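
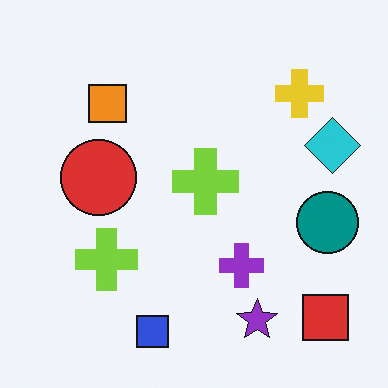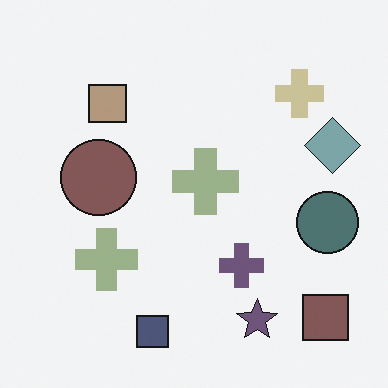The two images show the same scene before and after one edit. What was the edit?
The image was made much more muted (saturation change).

All colors are more muted and greyish — a global saturation change.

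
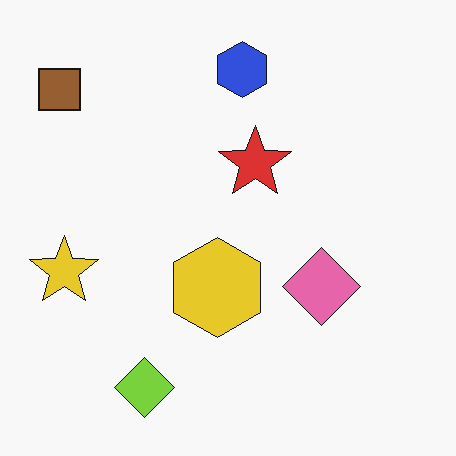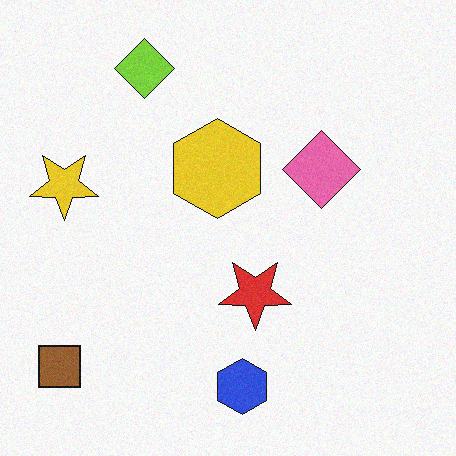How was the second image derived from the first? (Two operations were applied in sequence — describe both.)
The second image is the first degraded with subtle gaussian noise, then flipped vertically (top ↔ bottom).

Random speckle covers the whole image, including the flat background. The blue hexagon is in the top of the first image and the bottom of the second — shapes on opposite sides of the horizontal midline have swapped in a mirror flip.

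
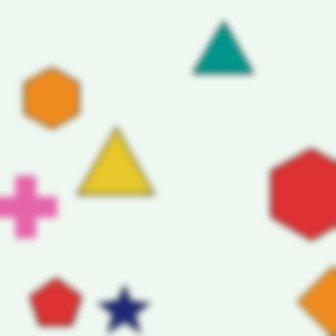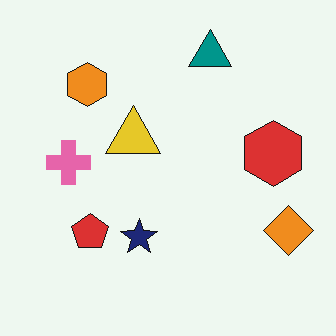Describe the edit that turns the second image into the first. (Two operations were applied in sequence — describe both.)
It was cropped to a modestly smaller region and rescaled, then moderately blurred.

The visible shapes are larger and the field of view is narrower; shapes near the original edges may be partly or wholly outside the frame — a crop-and-rescale. Shape edges and outlines are uniformly softened across the whole image.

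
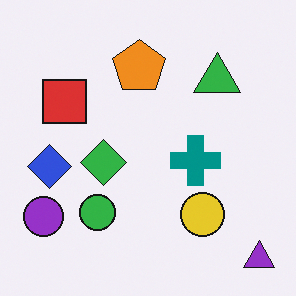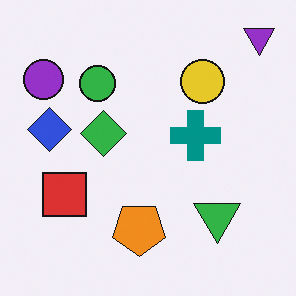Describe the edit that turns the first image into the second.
The image was flipped vertically (top ↔ bottom).

The purple triangle is in the bottom-right of the first image and the top-right of the second — shapes on opposite sides of the horizontal midline have swapped in a mirror flip.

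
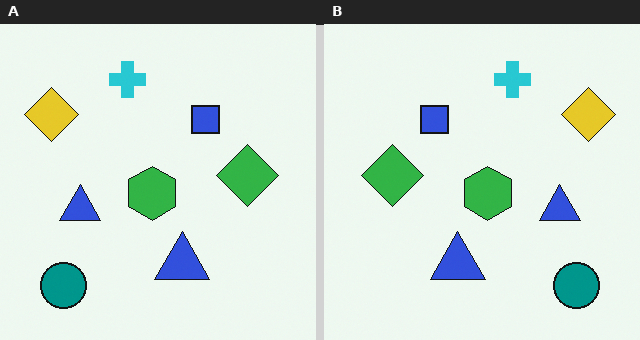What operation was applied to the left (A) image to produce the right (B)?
The right (B) image is the left (A) flipped horizontally (left ↔ right).

The yellow diamond is in the top-left of the left (A) image and the top-right of the right (B) — shapes on opposite sides of the vertical midline have swapped in a mirror flip.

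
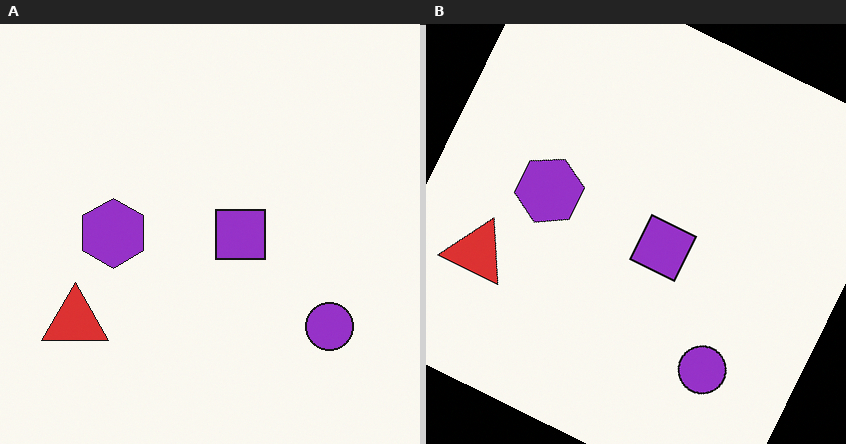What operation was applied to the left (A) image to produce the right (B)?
The transformation is: rotated clockwise by a clearly visible amount.

Every shape is tilted by the same angle and the image corners show triangular fill wedges — a whole-image rotation by a non-right angle.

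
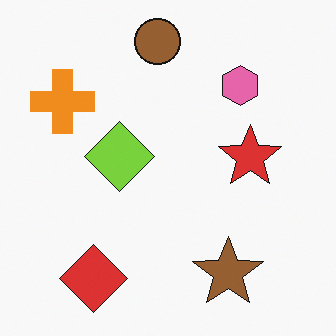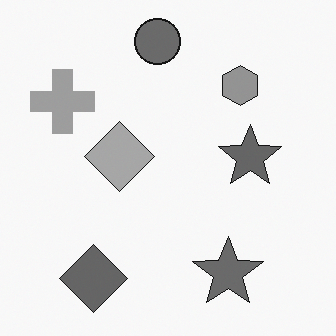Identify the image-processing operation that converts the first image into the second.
It was converted to grayscale.

All color is removed — every shape is now a shade of grey.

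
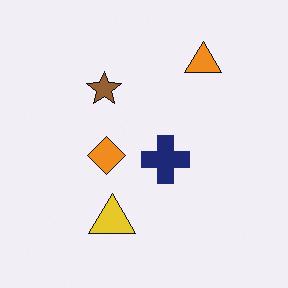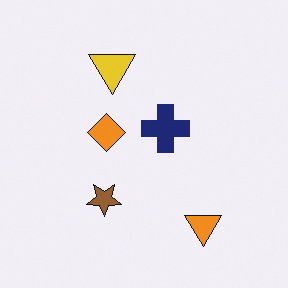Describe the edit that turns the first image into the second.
The second image is the first flipped vertically (top ↔ bottom).

The orange triangle is in the top-right of the first image and the bottom-right of the second — shapes on opposite sides of the horizontal midline have swapped in a mirror flip.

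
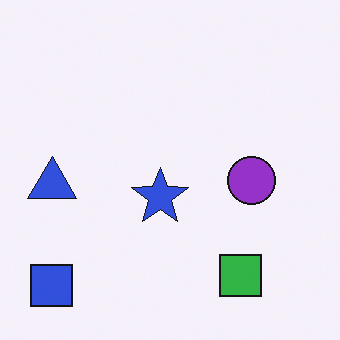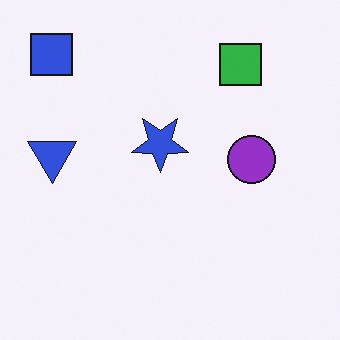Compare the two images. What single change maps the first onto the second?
This is the original image flipped vertically (top ↔ bottom).

The blue square is in the bottom-left of the first image and the top-left of the second — shapes on opposite sides of the horizontal midline have swapped in a mirror flip.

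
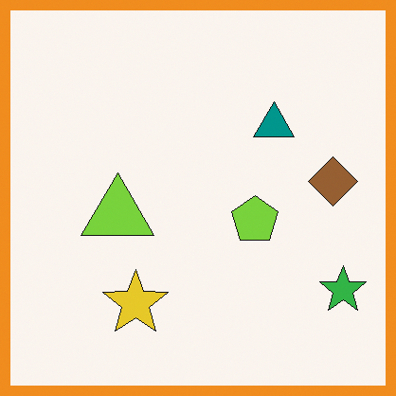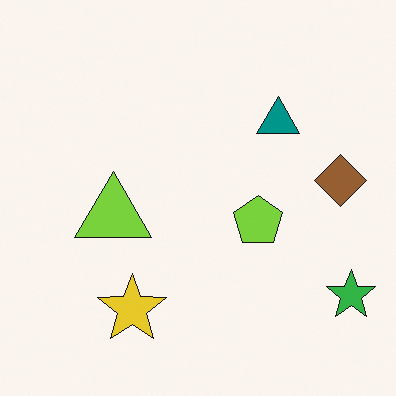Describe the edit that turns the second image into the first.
This is the original image framed with a orange border.

A solid orange frame runs around the edge of the first image, with the content slightly shrunk inside it.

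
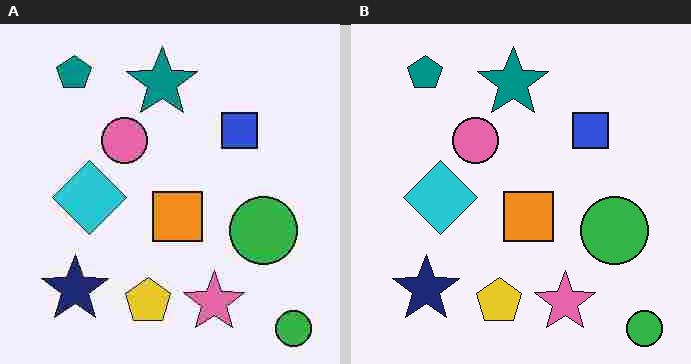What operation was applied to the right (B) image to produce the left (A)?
Heavily JPEG-compressed with obvious blocking artifacts.

Blocky 8×8 compression artifacts appear around shape edges and the flat background shows ringing — characteristic JPEG degradation.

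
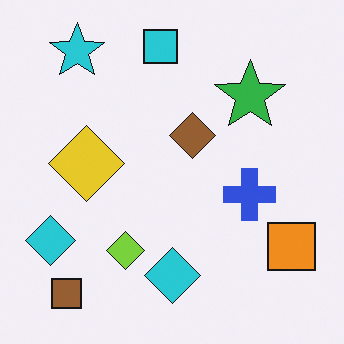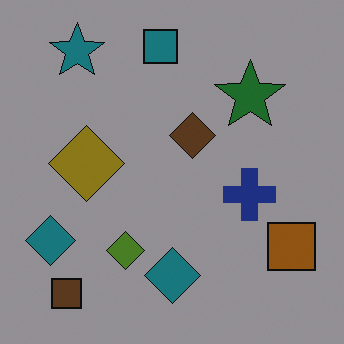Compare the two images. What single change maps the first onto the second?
Darkened a lot.

Every pixel — background and shapes alike — is uniformly darkened.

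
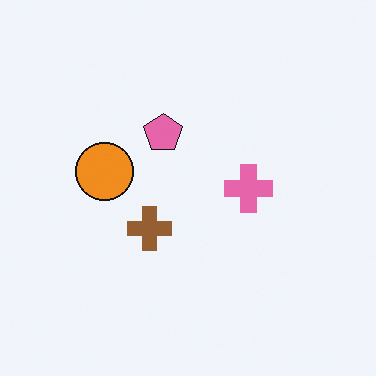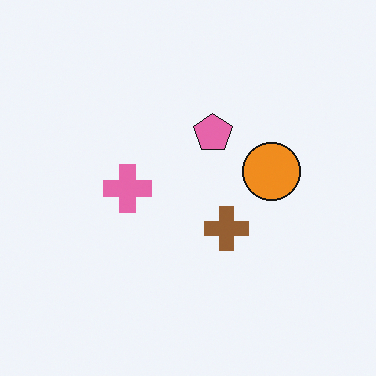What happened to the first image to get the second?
It was flipped horizontally (left ↔ right).

The orange circle is in the left of the first image and the right of the second — shapes on opposite sides of the vertical midline have swapped in a mirror flip.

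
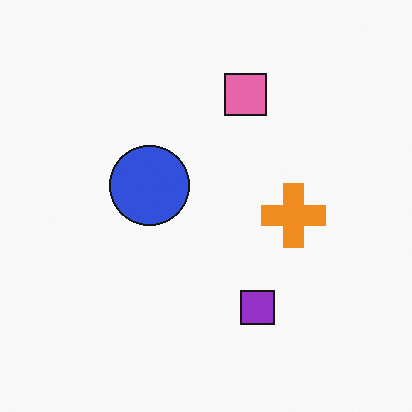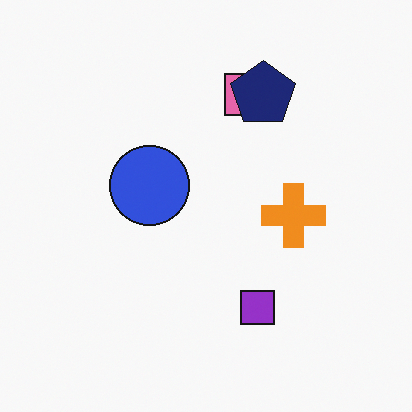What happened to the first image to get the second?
This is the original image overlaid with an additional navy pentagon.

A navy pentagon appears in the second image that is absent from the first.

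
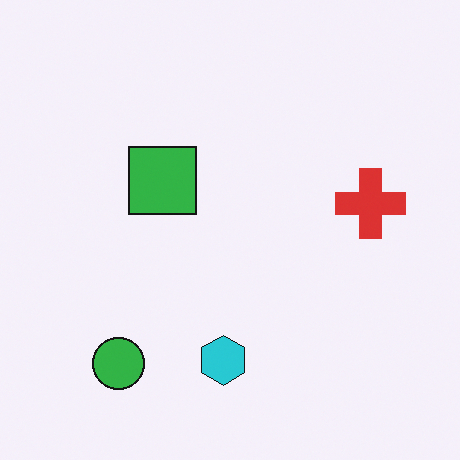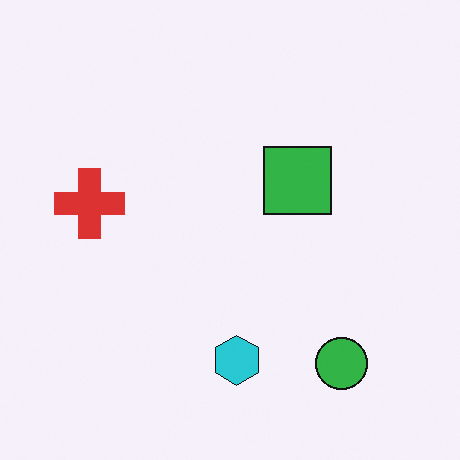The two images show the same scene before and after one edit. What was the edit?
It was flipped horizontally (left ↔ right).

The red cross is in the right of the first image and the left of the second — shapes on opposite sides of the vertical midline have swapped in a mirror flip.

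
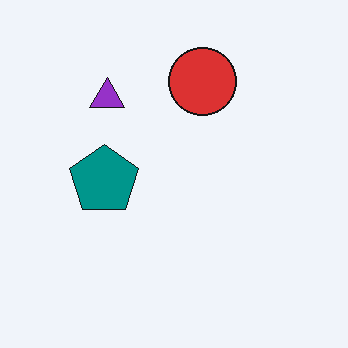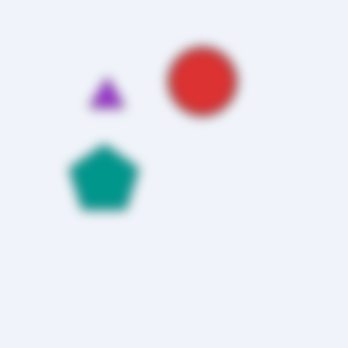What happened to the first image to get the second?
The transformation is: heavily blurred.

Shape edges and outlines are uniformly softened across the whole image.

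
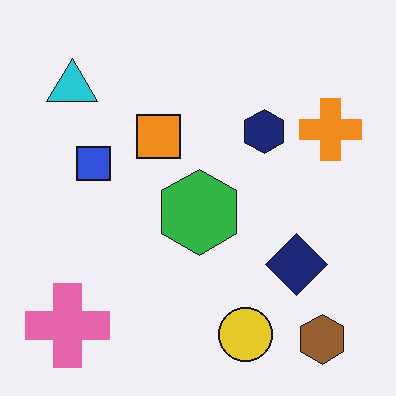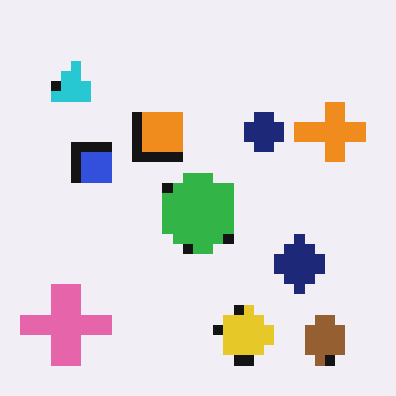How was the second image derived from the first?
This is the original image heavily pixelated into large blocks.

Shapes are reduced to large square blocks; fine edges and outlines are lost — a downscale-then-upscale (mosaic) effect.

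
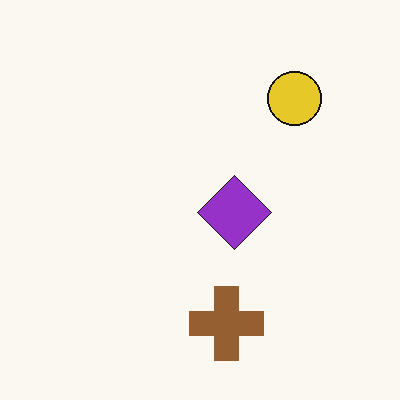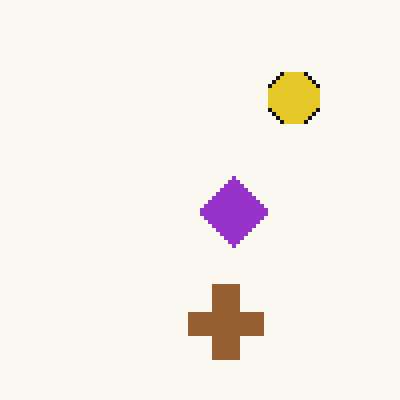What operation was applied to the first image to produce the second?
The second image is the first mildly pixelated.

Shapes are reduced to large square blocks; fine edges and outlines are lost — a downscale-then-upscale (mosaic) effect.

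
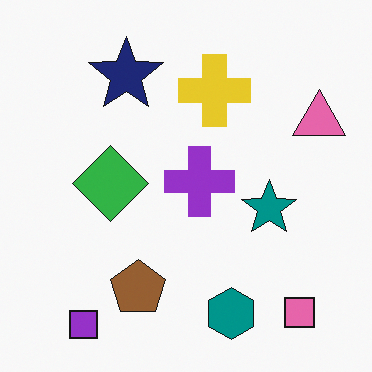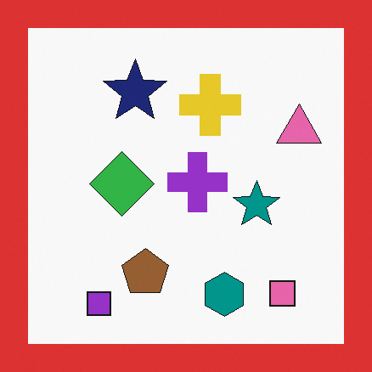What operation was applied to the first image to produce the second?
This is the original image framed with a red border.

A solid red frame runs around the edge of the second image, with the content slightly shrunk inside it.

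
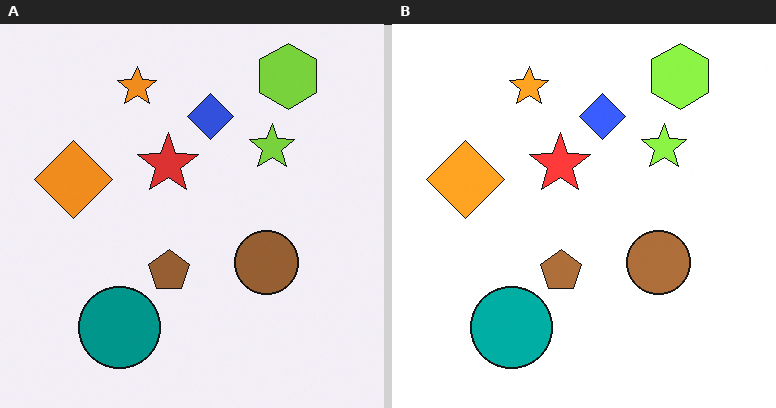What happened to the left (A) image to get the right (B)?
The right (B) image is the left (A) brightened a little.

Every pixel — background and shapes alike — is uniformly brightened.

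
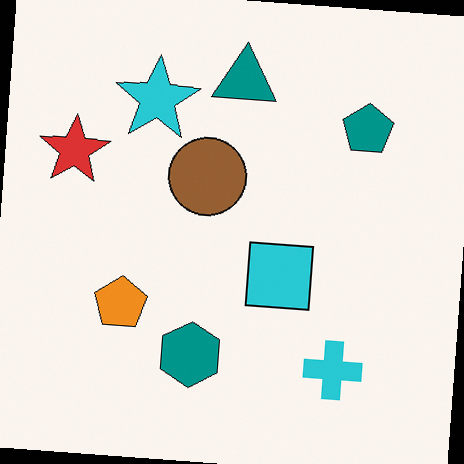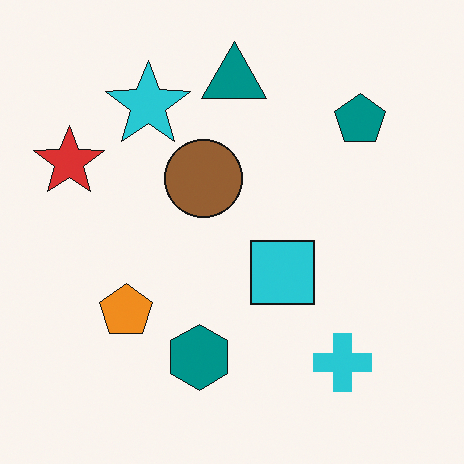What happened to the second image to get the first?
The first image is the second rotated clockwise by a few degrees.

Every shape is tilted by the same angle and the image corners show triangular fill wedges — a whole-image rotation by a non-right angle.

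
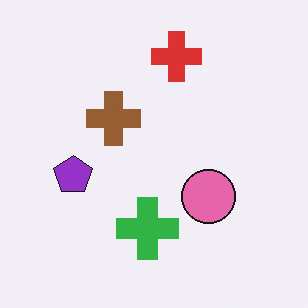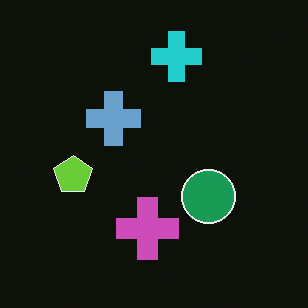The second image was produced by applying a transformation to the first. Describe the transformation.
It was color-inverted (negative).

The light background has become dark and every shape's color is its complement — a photographic negative.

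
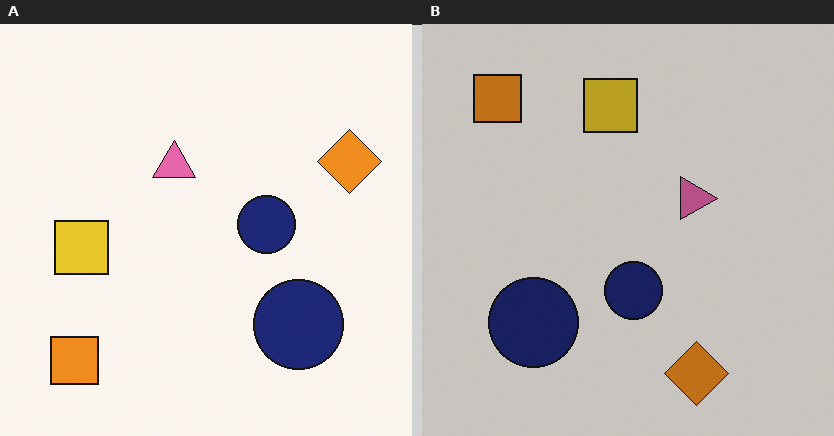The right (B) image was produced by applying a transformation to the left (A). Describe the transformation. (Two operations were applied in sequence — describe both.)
This is the original image rotated 90° clockwise, then darkened a little.

The orange square sits in the bottom-left of the left (A) image and the top-left of the right (B) — consistent with a whole-image 90° clockwise rotation. Every pixel — background and shapes alike — is uniformly darkened.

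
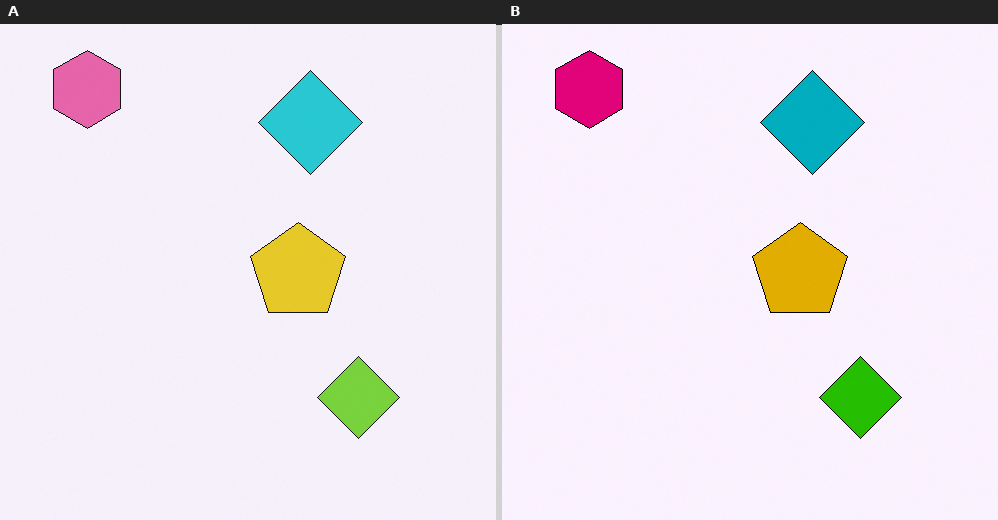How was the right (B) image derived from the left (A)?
The transformation is: boosted in contrast.

Tones are pushed away from mid-grey across the whole image — a global contrast change.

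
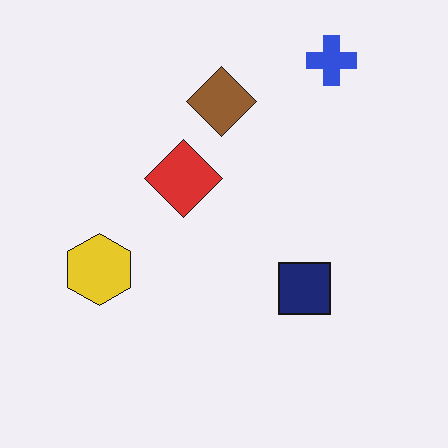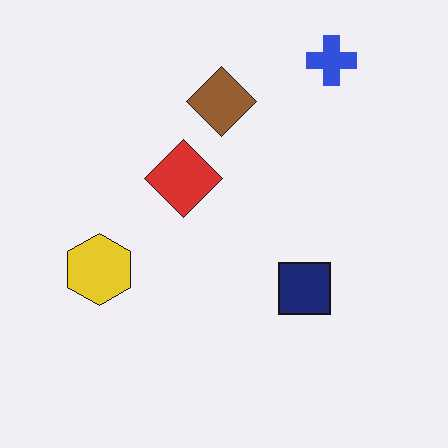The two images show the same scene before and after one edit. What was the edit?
The second image is the first given moderate JPEG compression.

Blocky 8×8 compression artifacts appear around shape edges and the flat background shows ringing — characteristic JPEG degradation.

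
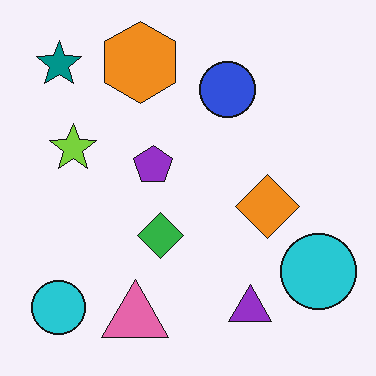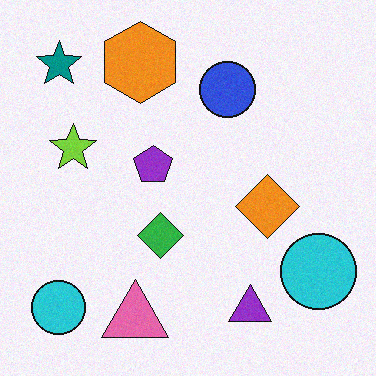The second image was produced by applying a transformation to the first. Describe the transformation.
The image was degraded with a light layer of grain.

Random speckle covers the whole image, including the flat background.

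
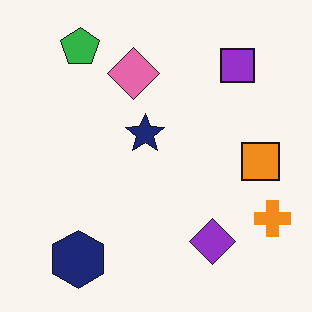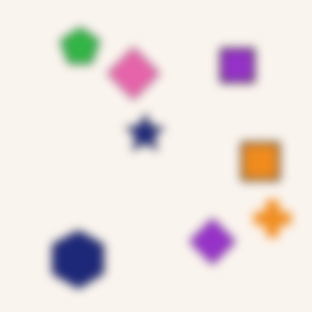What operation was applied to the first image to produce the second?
Moderately blurred.

Shape edges and outlines are uniformly softened across the whole image.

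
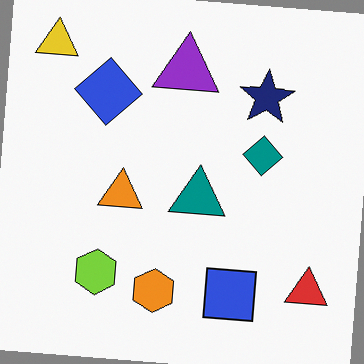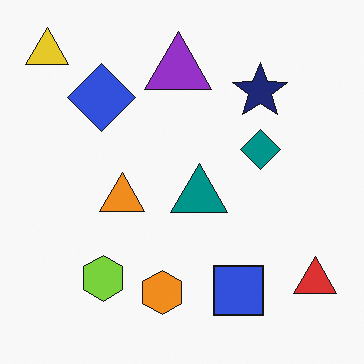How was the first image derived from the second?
The image was rotated clockwise by a slight angle.

Every shape is tilted by the same angle and the image corners show triangular fill wedges — a whole-image rotation by a non-right angle.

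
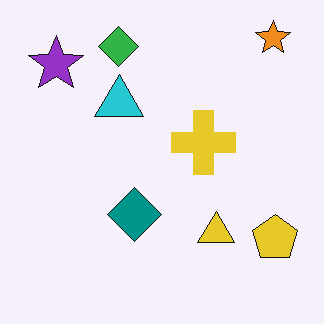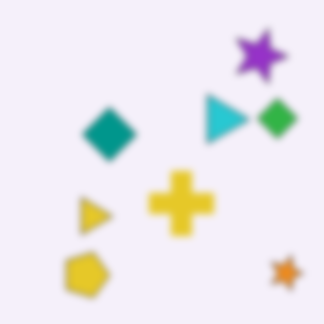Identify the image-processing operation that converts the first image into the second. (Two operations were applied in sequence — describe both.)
The image was rotated 90° clockwise, then moderately blurred.

The orange star sits in the top-right of the first image and the bottom-right of the second — consistent with a whole-image 90° clockwise rotation. Shape edges and outlines are uniformly softened across the whole image.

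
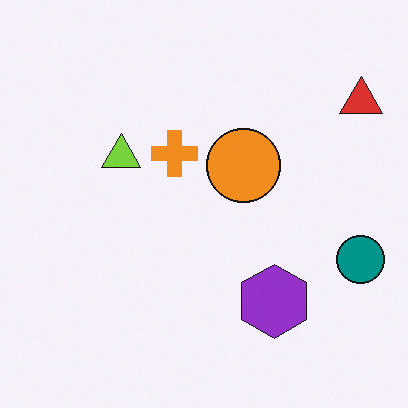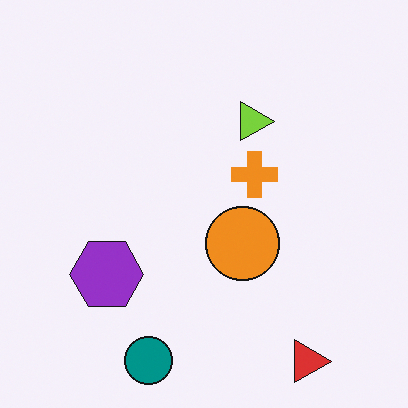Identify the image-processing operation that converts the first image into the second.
This is the original image rotated 90° clockwise.

The red triangle sits in the top-right of the first image and the bottom-right of the second — consistent with a whole-image 90° clockwise rotation.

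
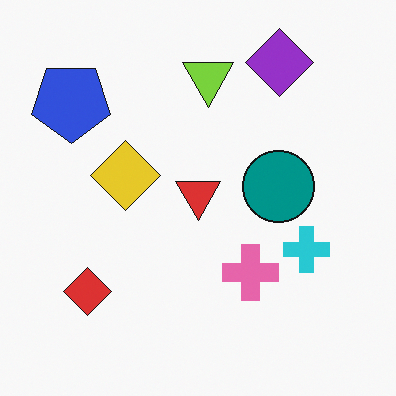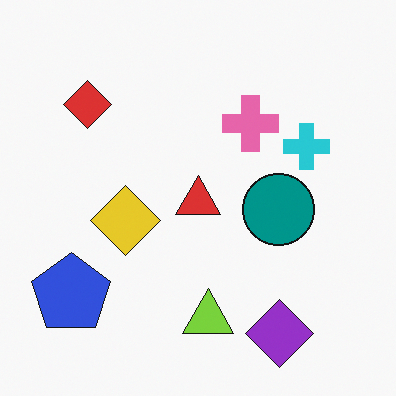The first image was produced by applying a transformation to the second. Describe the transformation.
The transformation is: flipped vertically (top ↔ bottom).

The purple diamond is in the bottom-right of the second image and the top-right of the first — shapes on opposite sides of the horizontal midline have swapped in a mirror flip.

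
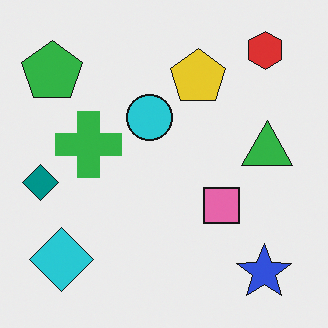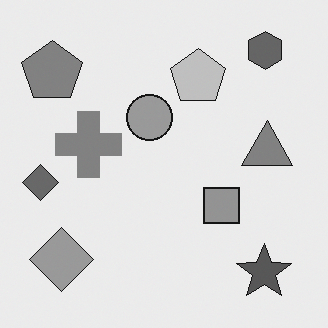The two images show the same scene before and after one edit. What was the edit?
Converted to grayscale.

All color is removed — every shape is now a shade of grey.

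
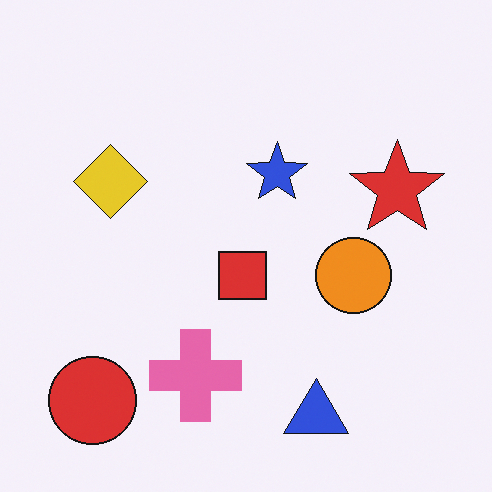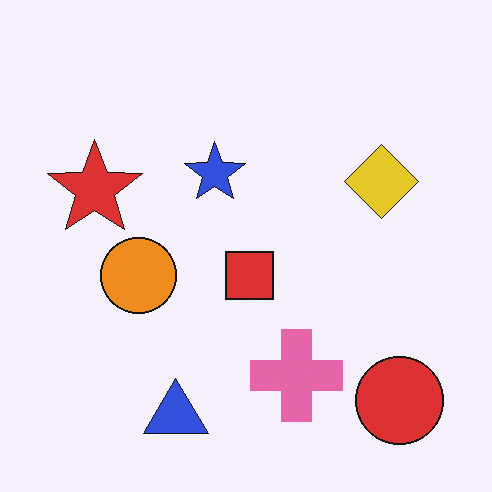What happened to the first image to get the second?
Flipped horizontally (left ↔ right).

The red circle is in the bottom-left of the first image and the bottom-right of the second — shapes on opposite sides of the vertical midline have swapped in a mirror flip.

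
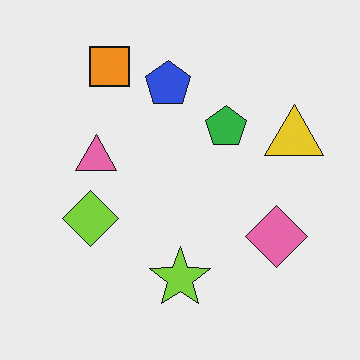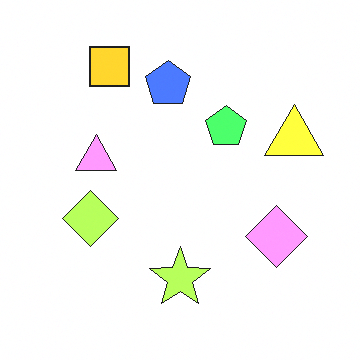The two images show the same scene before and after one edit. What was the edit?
The transformation is: noticeably brightened.

Every pixel — background and shapes alike — is uniformly brightened.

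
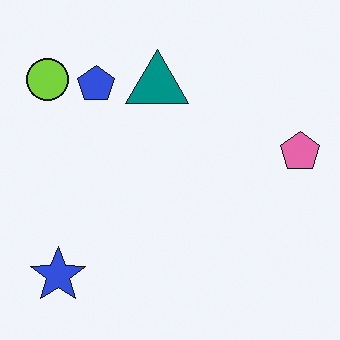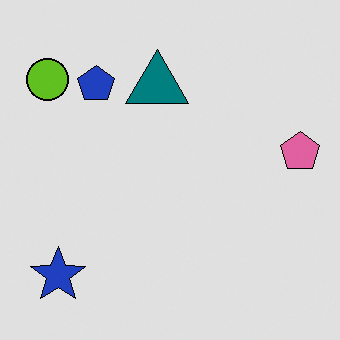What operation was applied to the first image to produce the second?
The transformation is: posterized to a reduced palette.

Each flat color has snapped to a coarser quantized level — most visibly, the near-white background has dropped to a flat grey.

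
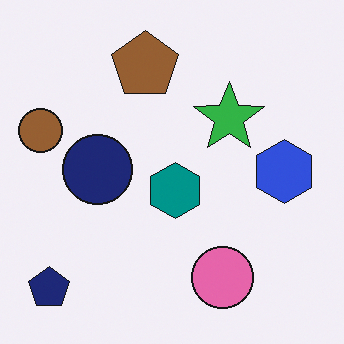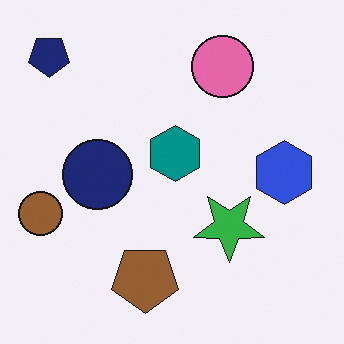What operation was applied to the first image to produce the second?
The image was flipped vertically (top ↔ bottom).

The navy pentagon is in the bottom-left of the first image and the top-left of the second — shapes on opposite sides of the horizontal midline have swapped in a mirror flip.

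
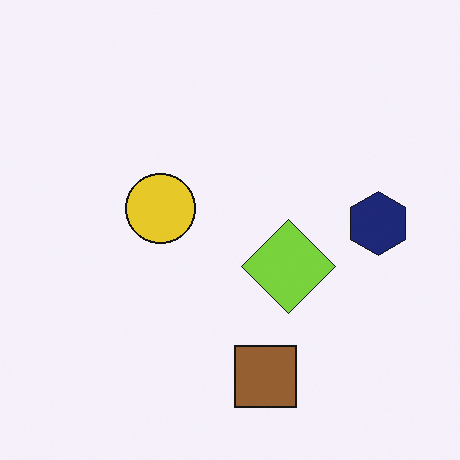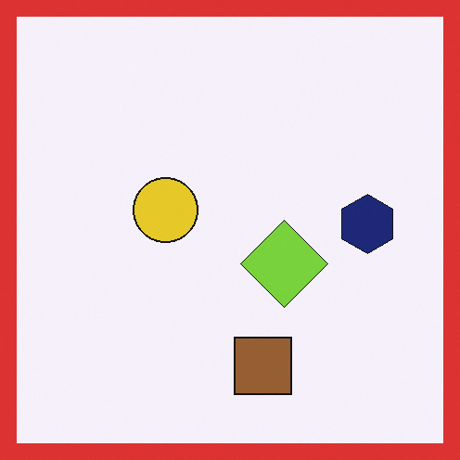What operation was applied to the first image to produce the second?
It was framed with a red border.

A solid red frame runs around the edge of the second image, with the content slightly shrunk inside it.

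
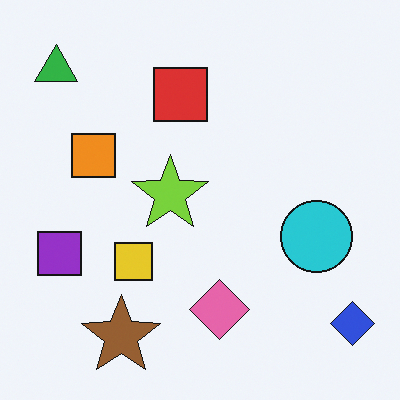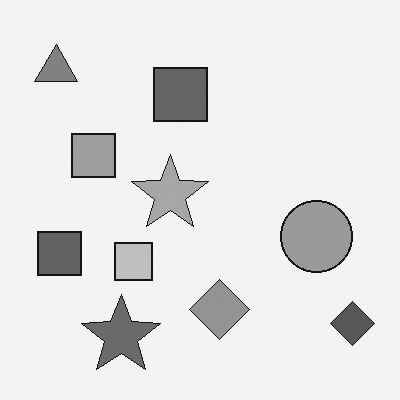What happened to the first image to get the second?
The image was converted to grayscale.

All color is removed — every shape is now a shade of grey.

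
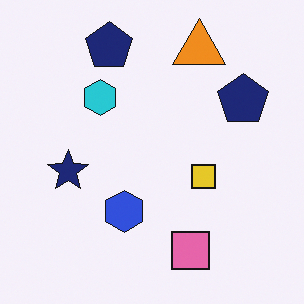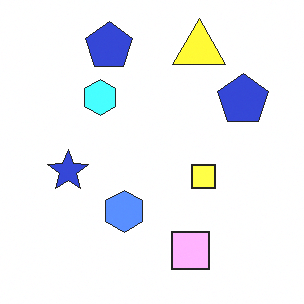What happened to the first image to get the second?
This is the original image noticeably brightened.

Every pixel — background and shapes alike — is uniformly brightened.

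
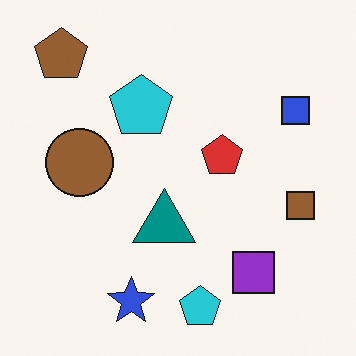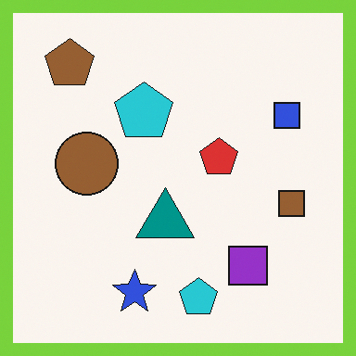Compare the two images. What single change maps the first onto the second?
This is the original image framed with a lime border.

A solid lime frame runs around the edge of the second image, with the content slightly shrunk inside it.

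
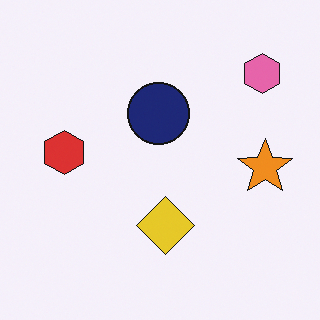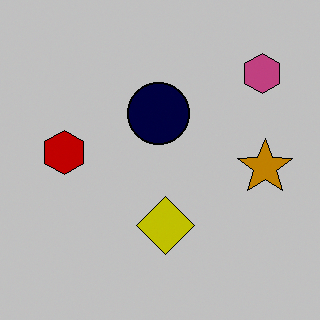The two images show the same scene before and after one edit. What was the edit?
Aggressively posterized.

Each flat color has snapped to a coarser quantized level — most visibly, the near-white background has dropped to a flat grey.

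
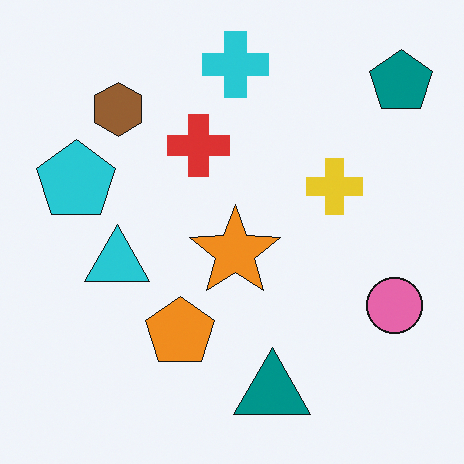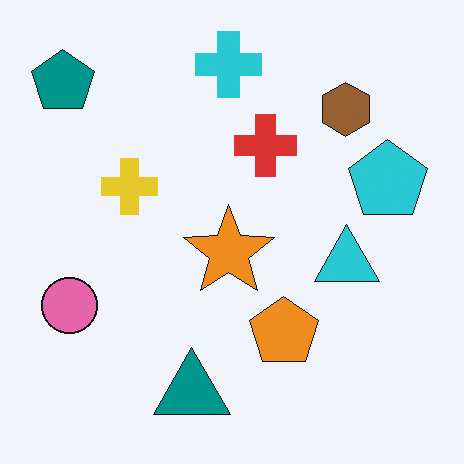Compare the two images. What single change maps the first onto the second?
The transformation is: flipped horizontally (left ↔ right).

The teal pentagon is in the top-right of the first image and the top-left of the second — shapes on opposite sides of the vertical midline have swapped in a mirror flip.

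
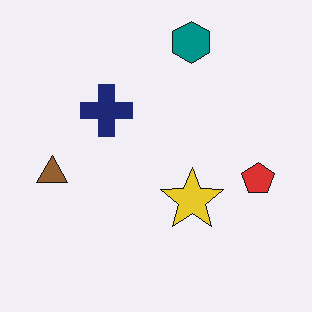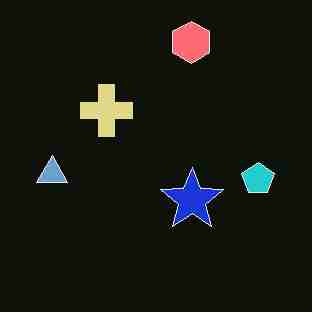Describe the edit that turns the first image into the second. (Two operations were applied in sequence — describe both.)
The second image is the first color-inverted (negative), then heavily JPEG-compressed with obvious blocking artifacts.

The light background has become dark and every shape's color is its complement — a photographic negative. Blocky 8×8 compression artifacts appear around shape edges and the flat background shows ringing — characteristic JPEG degradation.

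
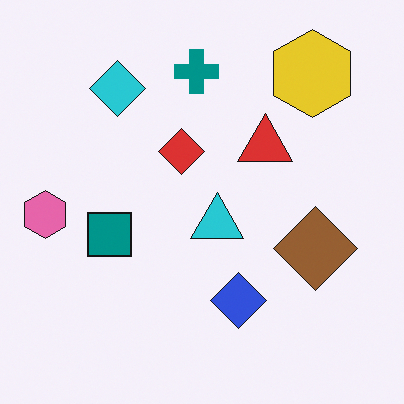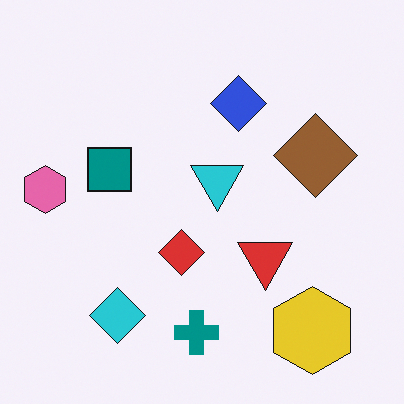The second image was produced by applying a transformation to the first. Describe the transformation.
The second image is the first flipped vertically (top ↔ bottom).

The teal cross is in the top of the first image and the bottom of the second — shapes on opposite sides of the horizontal midline have swapped in a mirror flip.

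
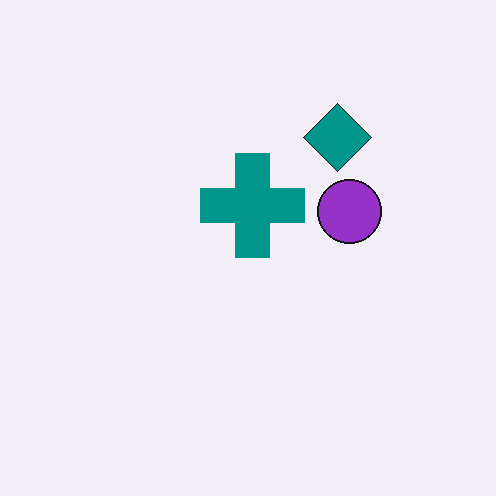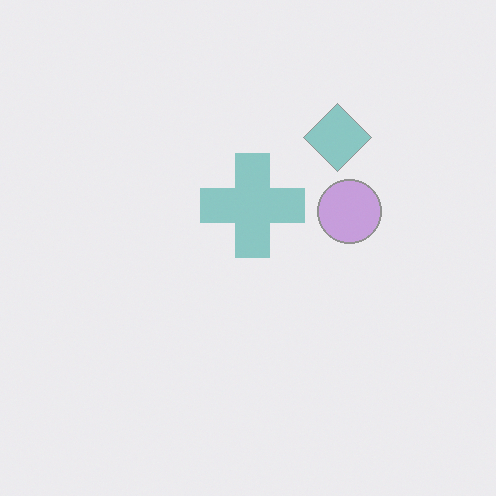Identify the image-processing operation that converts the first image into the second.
This is the original image given much lower contrast.

Tones are pushed toward mid-grey across the whole image — a global contrast change.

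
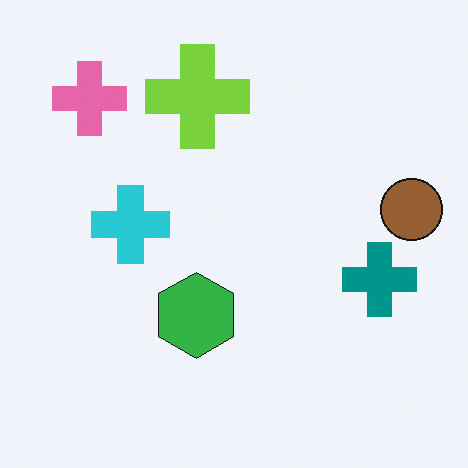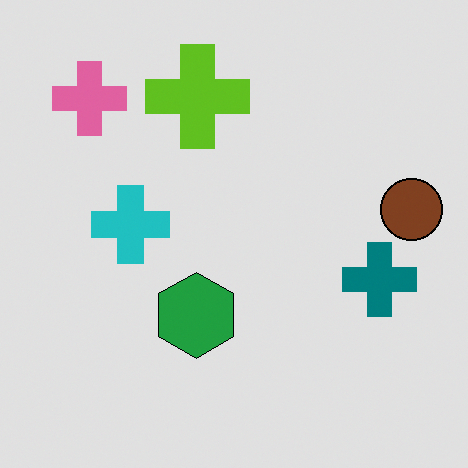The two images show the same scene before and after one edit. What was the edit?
The transformation is: moderately posterized.

Each flat color has snapped to a coarser quantized level — most visibly, the near-white background has dropped to a flat grey.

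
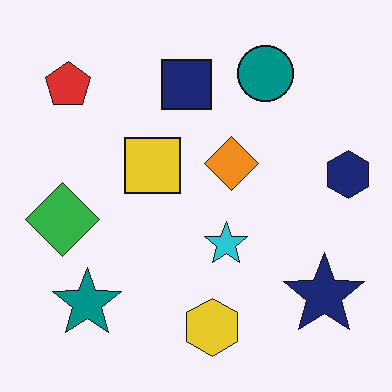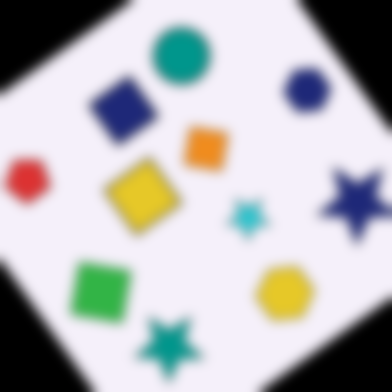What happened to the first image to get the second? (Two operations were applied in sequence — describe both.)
Rotated counter-clockwise by a large amount — several tens of degrees, then strongly gaussian-blurred.

Every shape is tilted by the same angle and the image corners show triangular fill wedges — a whole-image rotation by a non-right angle. Shape edges and outlines are uniformly softened across the whole image.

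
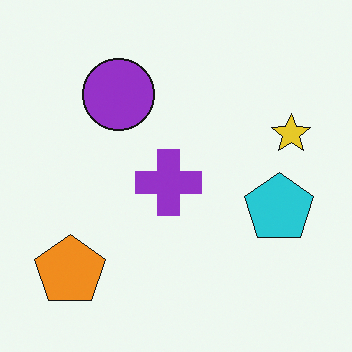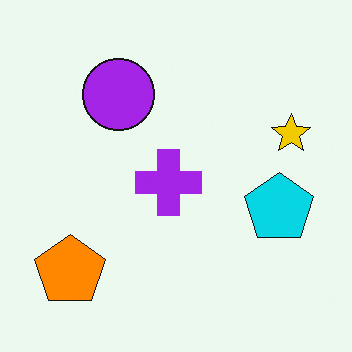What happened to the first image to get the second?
It was slightly oversaturated.

All colors are more vivid — a global saturation change.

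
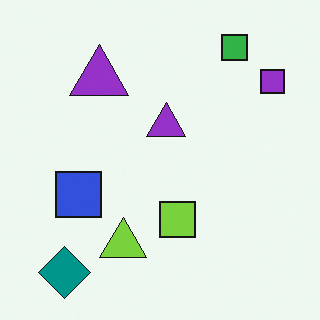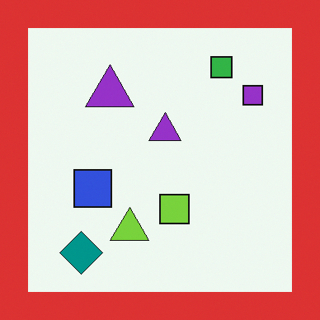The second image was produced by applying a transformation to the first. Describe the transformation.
The transformation is: framed with a red border.

A solid red frame runs around the edge of the second image, with the content slightly shrunk inside it.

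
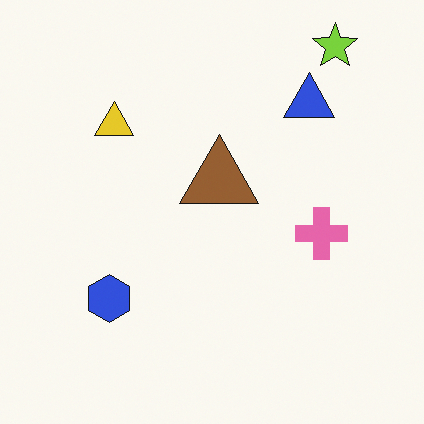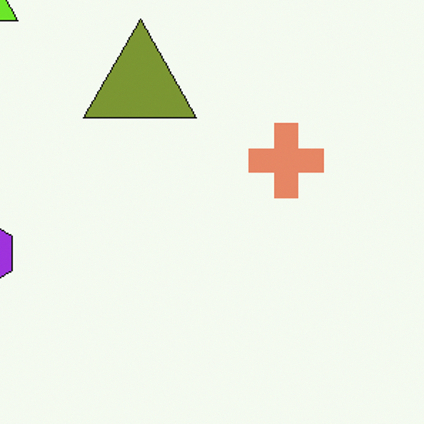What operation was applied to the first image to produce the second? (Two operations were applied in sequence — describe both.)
This is the original image cropped to a modestly smaller region and rescaled, then hue-shifted slightly.

The visible shapes are larger and the field of view is narrower; shapes near the original edges may be partly or wholly outside the frame — a crop-and-rescale. Every shape's color has rotated by the same amount around the hue wheel — a uniform hue shift.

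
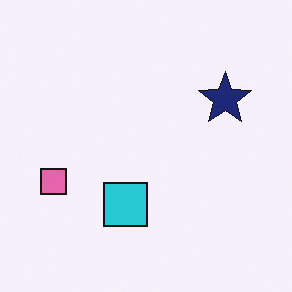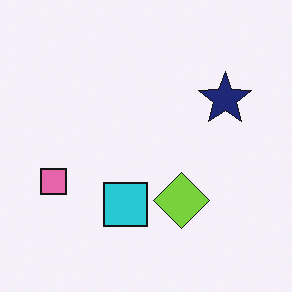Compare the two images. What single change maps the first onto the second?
The transformation is: overlaid with an additional lime diamond.

A lime diamond appears in the second image that is absent from the first.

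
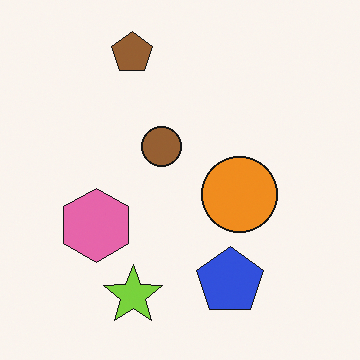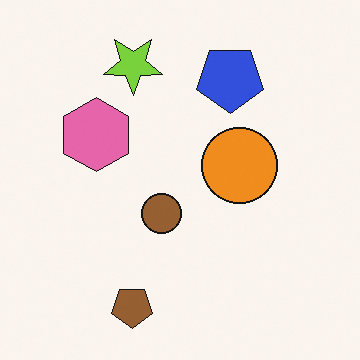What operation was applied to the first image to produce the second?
The second image is the first flipped vertically (top ↔ bottom).

The brown pentagon is in the top of the first image and the bottom of the second — shapes on opposite sides of the horizontal midline have swapped in a mirror flip.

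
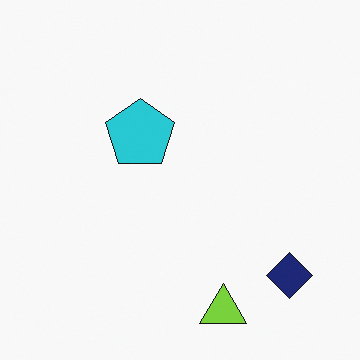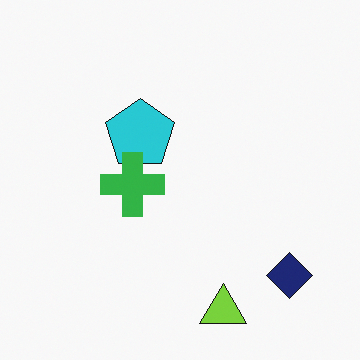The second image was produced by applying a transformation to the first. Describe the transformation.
The image was overlaid with an additional green cross.

A green cross appears in the second image that is absent from the first.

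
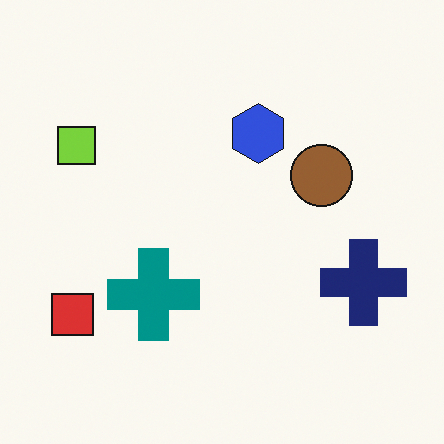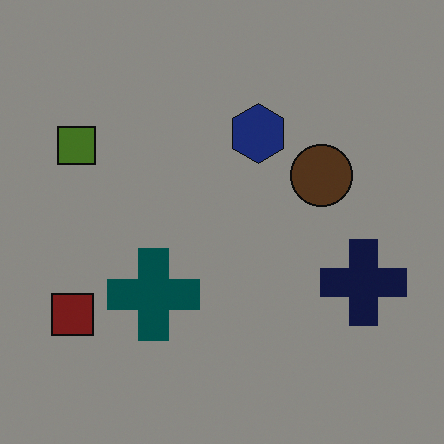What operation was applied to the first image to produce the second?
The second image is the first darkened a lot.

Every pixel — background and shapes alike — is uniformly darkened.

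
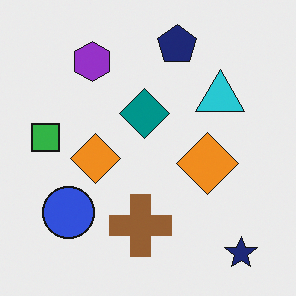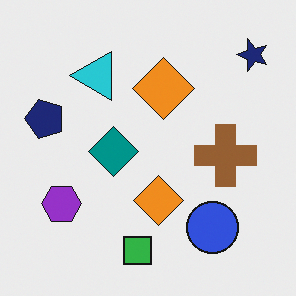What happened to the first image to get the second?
The image was rotated 90° counter-clockwise.

The navy star sits in the bottom-right of the first image and the top-right of the second — consistent with a whole-image 90° counter-clockwise rotation.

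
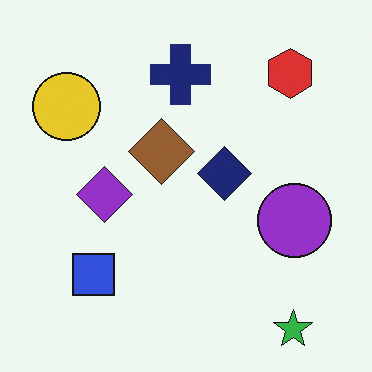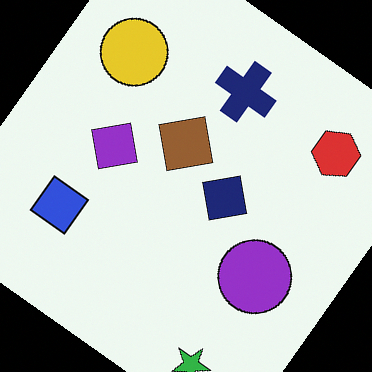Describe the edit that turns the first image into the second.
It was rotated clockwise by a large amount — several tens of degrees.

Every shape is tilted by the same angle and the image corners show triangular fill wedges — a whole-image rotation by a non-right angle.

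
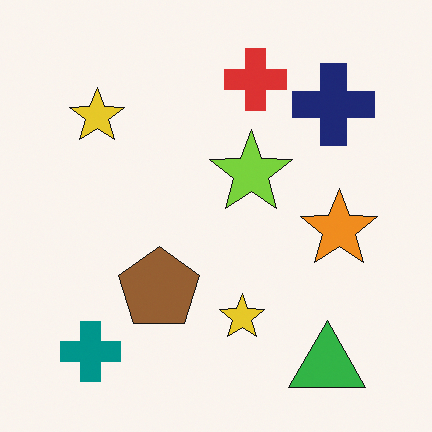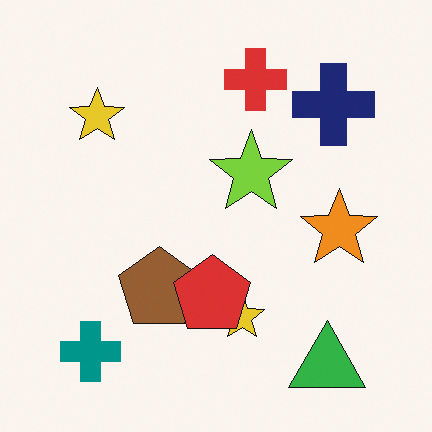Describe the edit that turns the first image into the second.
The image was overlaid with an additional red pentagon.

A red pentagon appears in the second image that is absent from the first.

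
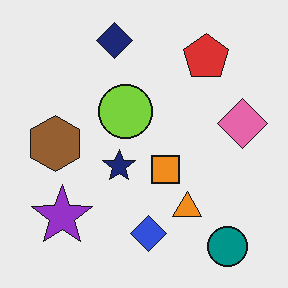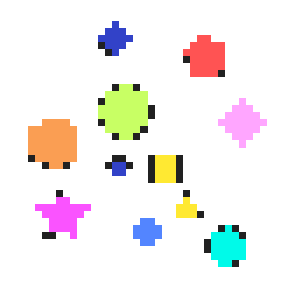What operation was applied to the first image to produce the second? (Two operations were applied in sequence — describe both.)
It was brightened a lot, then pixelated into visible square blocks.

Every pixel — background and shapes alike — is uniformly brightened. Shapes are reduced to large square blocks; fine edges and outlines are lost — a downscale-then-upscale (mosaic) effect.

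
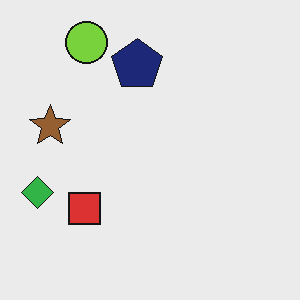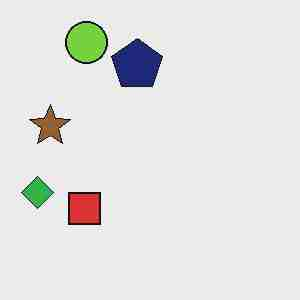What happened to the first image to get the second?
This is the original image heavily JPEG-compressed with obvious blocking artifacts.

Blocky 8×8 compression artifacts appear around shape edges and the flat background shows ringing — characteristic JPEG degradation.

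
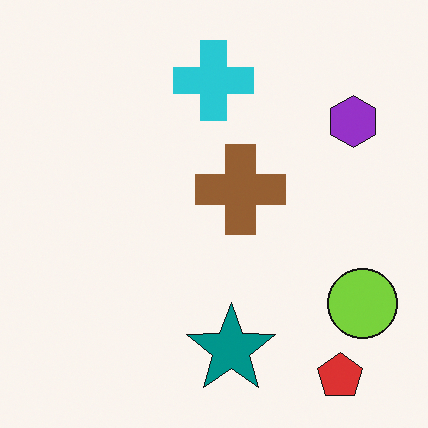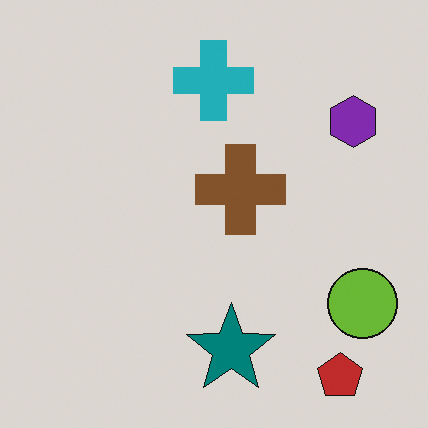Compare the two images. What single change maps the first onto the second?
The image was darkened a little.

Every pixel — background and shapes alike — is uniformly darkened.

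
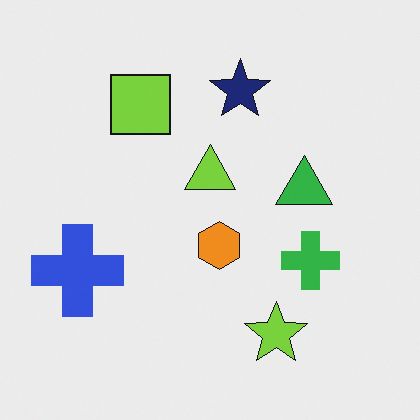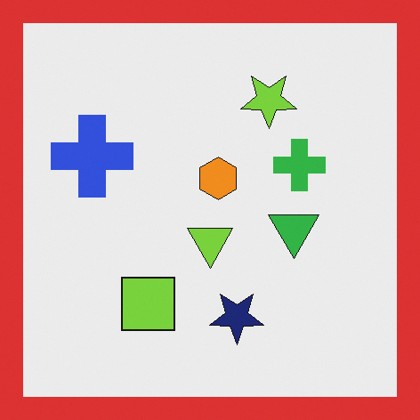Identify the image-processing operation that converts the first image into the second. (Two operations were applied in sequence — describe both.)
The image was flipped vertically (top ↔ bottom), then framed with a red border.

The lime star is in the bottom of the first image and the top of the second — shapes on opposite sides of the horizontal midline have swapped in a mirror flip. A solid red frame runs around the edge of the second image, with the content slightly shrunk inside it.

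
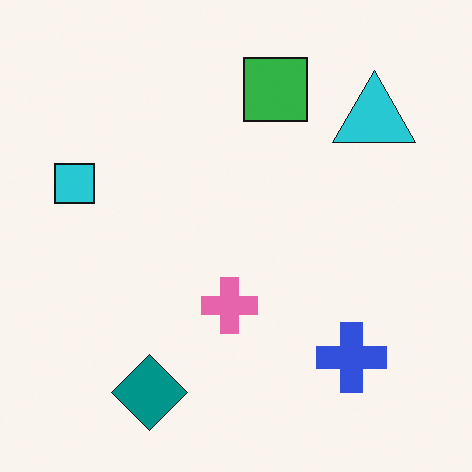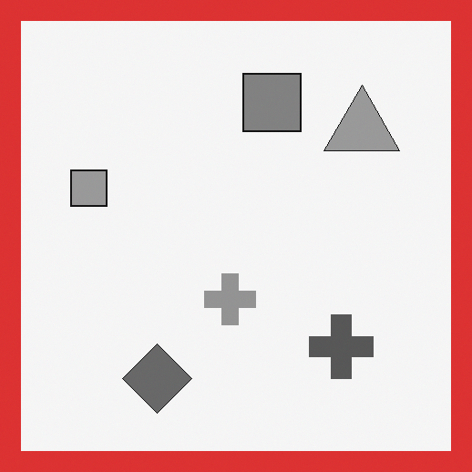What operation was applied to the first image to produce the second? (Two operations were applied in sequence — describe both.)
Converted to grayscale, then framed with a red border.

All color is removed — every shape is now a shade of grey. A solid red frame runs around the edge of the second image, with the content slightly shrunk inside it.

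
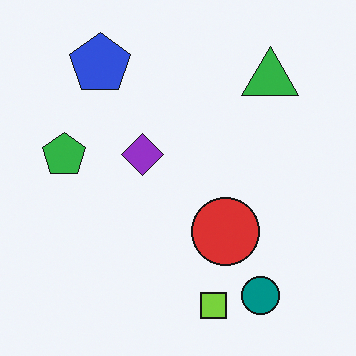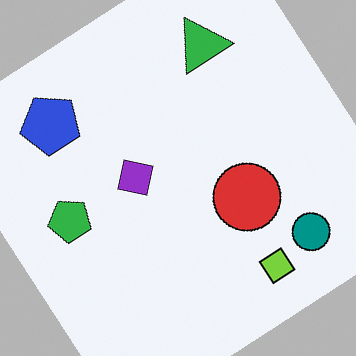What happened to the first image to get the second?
This is the original image rotated counter-clockwise by a large amount — several tens of degrees.

Every shape is tilted by the same angle and the image corners show triangular fill wedges — a whole-image rotation by a non-right angle.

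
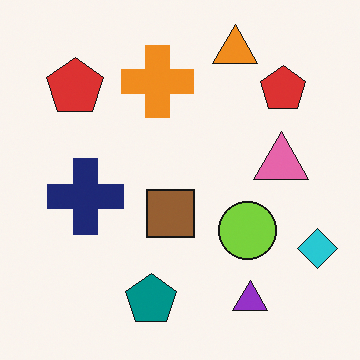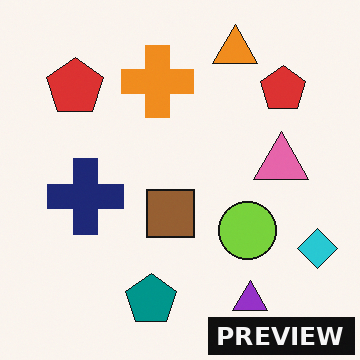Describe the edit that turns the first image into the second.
The image was watermarked with the text "PREVIEW" in the lower-right corner.

A dark label reading "PREVIEW" appears in the lower-right corner.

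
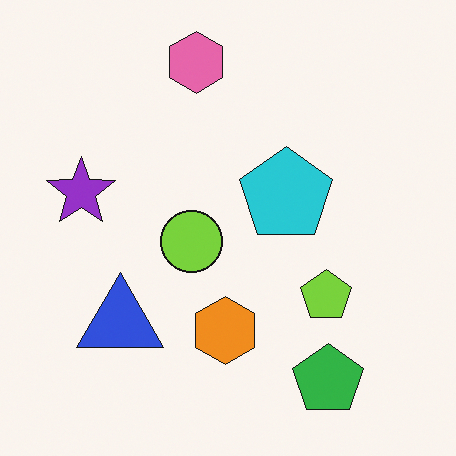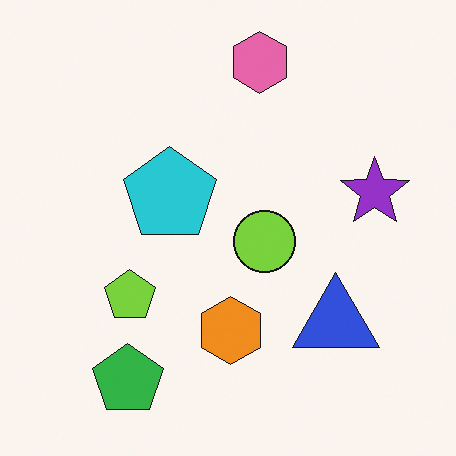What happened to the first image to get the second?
The second image is the first flipped horizontally (left ↔ right).

The purple star is in the left of the first image and the right of the second — shapes on opposite sides of the vertical midline have swapped in a mirror flip.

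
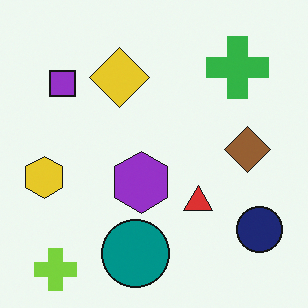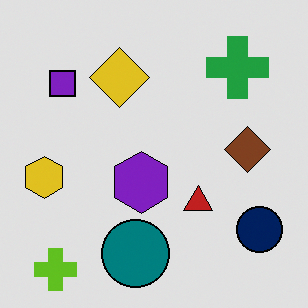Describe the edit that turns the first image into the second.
It was posterized to a reduced palette.

Each flat color has snapped to a coarser quantized level — most visibly, the near-white background has dropped to a flat grey.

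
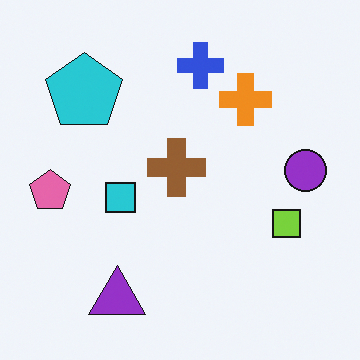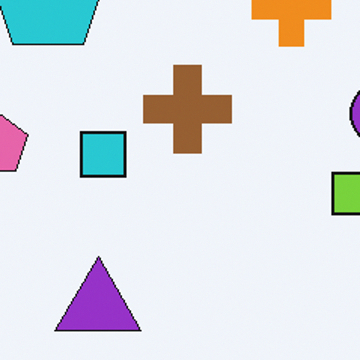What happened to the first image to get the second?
The transformation is: cropped to a modestly smaller region and rescaled.

The visible shapes are larger and the field of view is narrower; shapes near the original edges may be partly or wholly outside the frame — a crop-and-rescale.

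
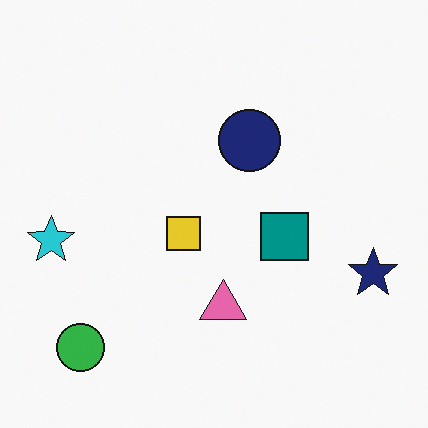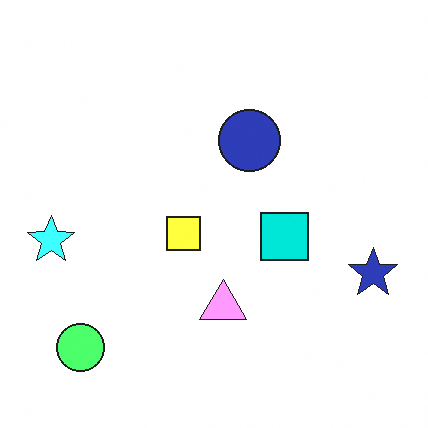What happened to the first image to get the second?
It was substantially brightened.

Every pixel — background and shapes alike — is uniformly brightened.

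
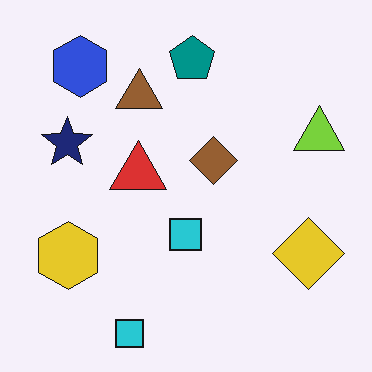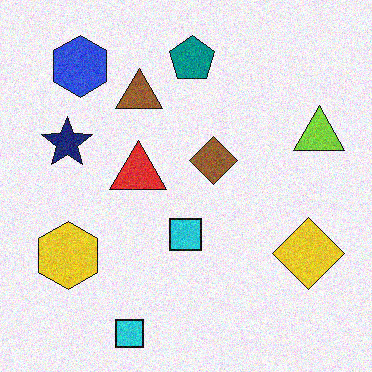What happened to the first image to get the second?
The transformation is: degraded with visible gaussian noise.

Random speckle covers the whole image, including the flat background.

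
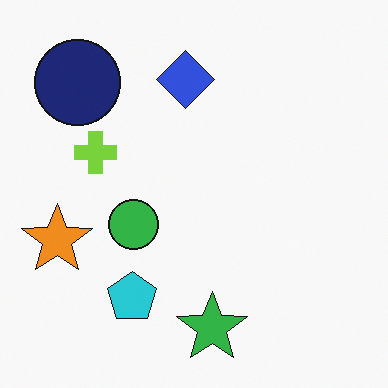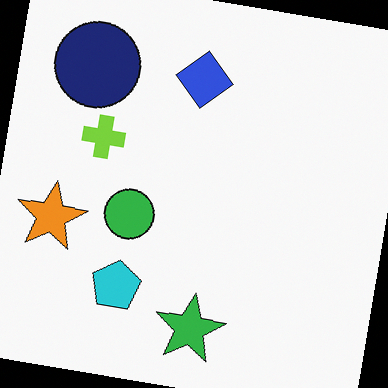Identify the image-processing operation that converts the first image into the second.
The transformation is: rotated clockwise by a slight angle.

Every shape is tilted by the same angle and the image corners show triangular fill wedges — a whole-image rotation by a non-right angle.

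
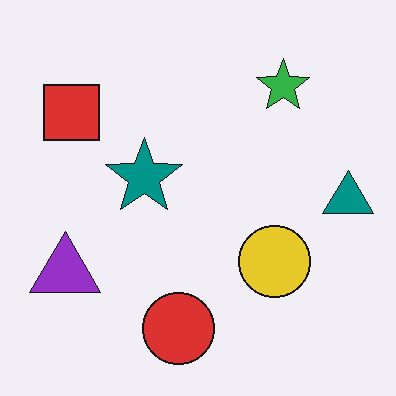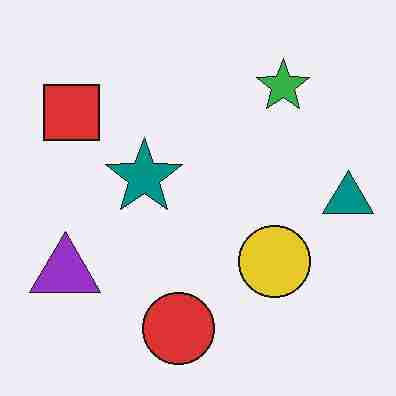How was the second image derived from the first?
The image was heavily JPEG-compressed with obvious blocking artifacts.

Blocky 8×8 compression artifacts appear around shape edges and the flat background shows ringing — characteristic JPEG degradation.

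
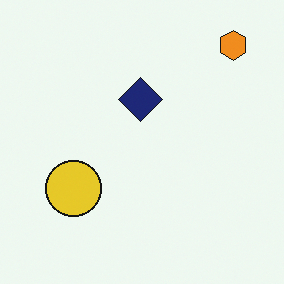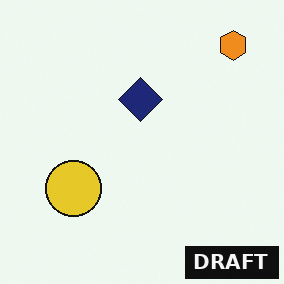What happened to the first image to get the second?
The transformation is: watermarked with the text "DRAFT" in the lower-right corner.

A dark label reading "DRAFT" appears in the lower-right corner.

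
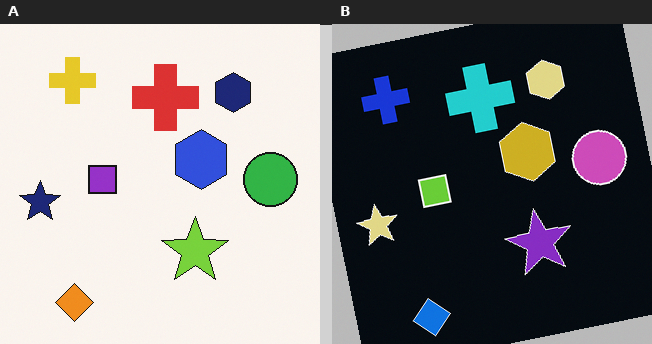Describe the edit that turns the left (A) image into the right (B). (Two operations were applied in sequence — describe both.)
The image was rotated counter-clockwise by a slight angle, then color-inverted (negative).

Every shape is tilted by the same angle and the image corners show triangular fill wedges — a whole-image rotation by a non-right angle. The light background has become dark and every shape's color is its complement — a photographic negative.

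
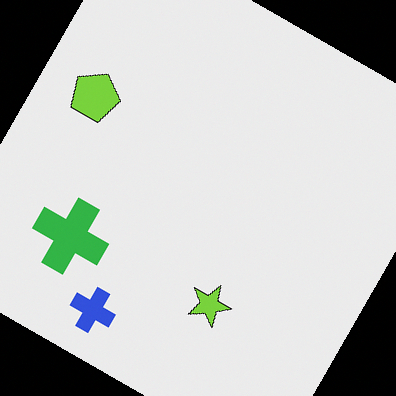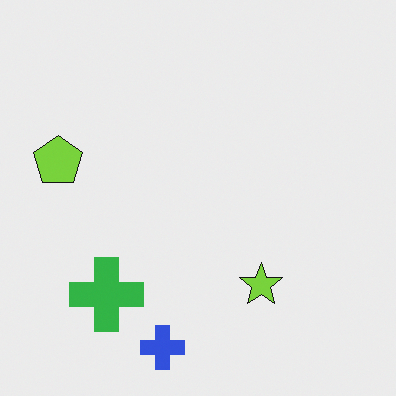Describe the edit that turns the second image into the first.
It was rotated clockwise by a clearly visible amount.

Every shape is tilted by the same angle and the image corners show triangular fill wedges — a whole-image rotation by a non-right angle.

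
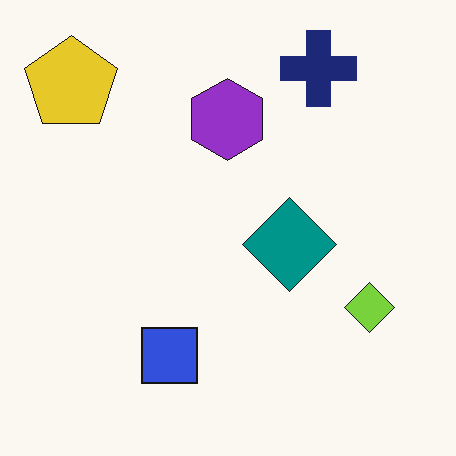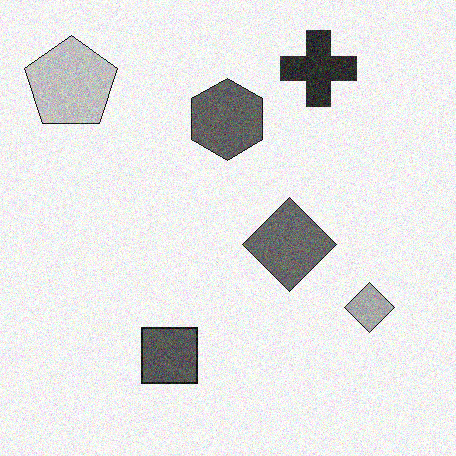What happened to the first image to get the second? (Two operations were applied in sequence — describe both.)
The transformation is: converted to grayscale, then degraded with moderate additive noise.

All color is removed — every shape is now a shade of grey. Random speckle covers the whole image, including the flat background.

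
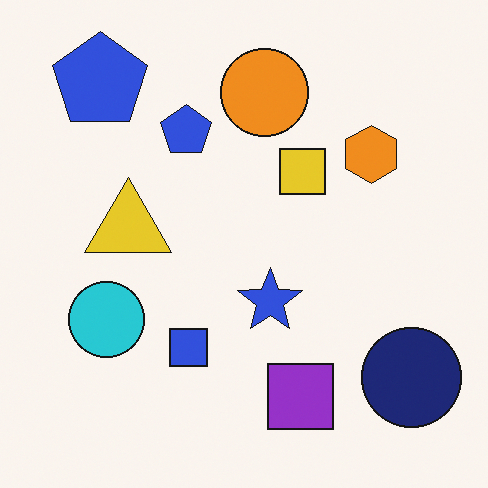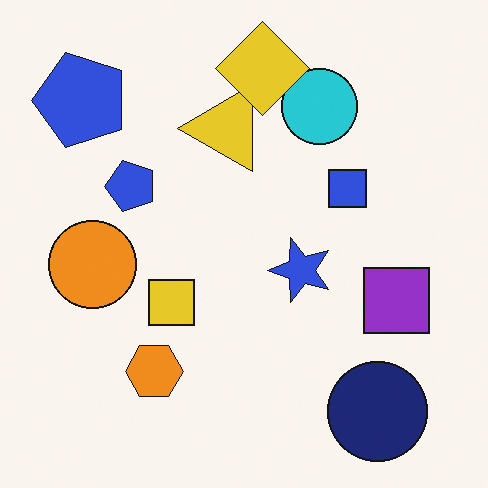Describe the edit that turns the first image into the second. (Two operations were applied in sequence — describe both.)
The image was transposed (reflected across the top-left ↔ bottom-right diagonal), then overlaid with an additional yellow diamond.

Shapes have swapped their row and column positions — what was in the top-right is now in the bottom-left — a diagonal reflection. A yellow diamond appears in the second image that is absent from the first.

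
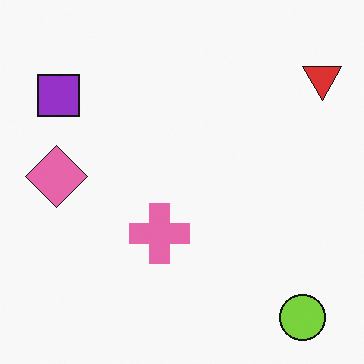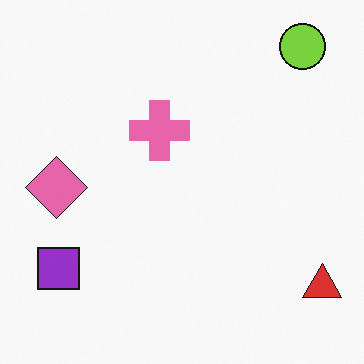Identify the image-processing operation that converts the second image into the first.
The first image is the second flipped vertically (top ↔ bottom).

The lime circle is in the top-right of the second image and the bottom-right of the first — shapes on opposite sides of the horizontal midline have swapped in a mirror flip.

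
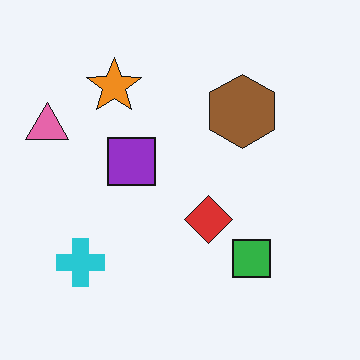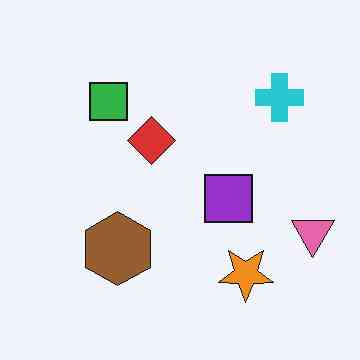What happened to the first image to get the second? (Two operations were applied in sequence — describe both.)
Rotated 180°, then JPEG-compressed with visible artifacts.

The pink triangle sits in the left of the first image and the right of the second — consistent with a whole-image 180° rotation. Blocky 8×8 compression artifacts appear around shape edges and the flat background shows ringing — characteristic JPEG degradation.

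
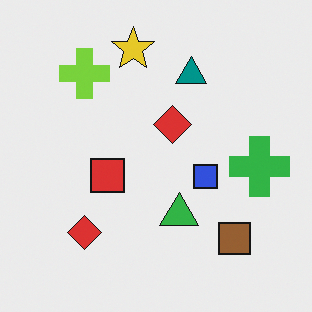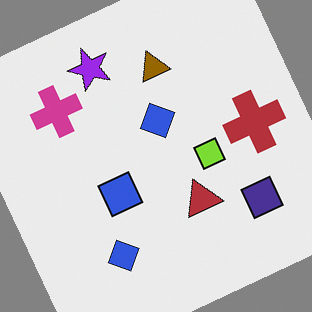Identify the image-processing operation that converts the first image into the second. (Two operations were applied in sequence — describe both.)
This is the original image hue-shifted through roughly half the color wheel, then rotated counter-clockwise by a clearly visible amount.

Every shape's color has rotated by the same amount around the hue wheel — a uniform hue shift. Every shape is tilted by the same angle and the image corners show triangular fill wedges — a whole-image rotation by a non-right angle.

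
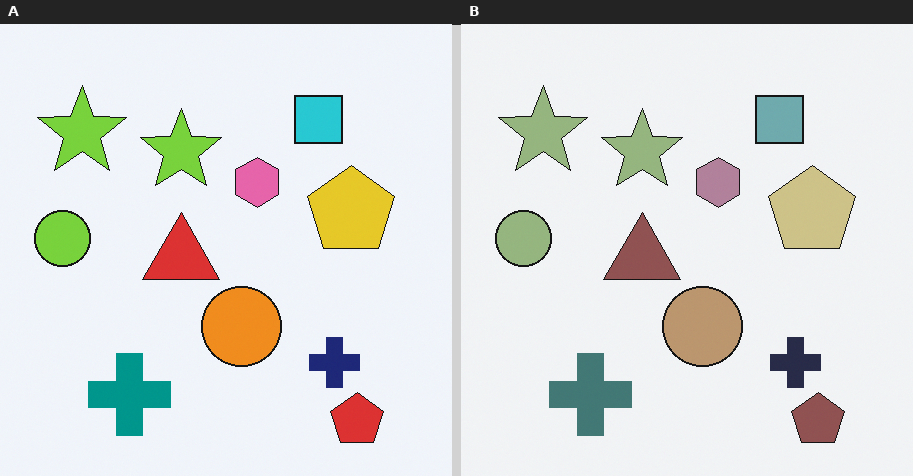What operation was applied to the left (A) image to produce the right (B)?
The right (B) image is the left (A) heavily desaturated.

All colors are more muted and greyish — a global saturation change.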